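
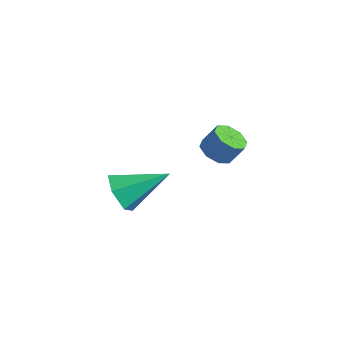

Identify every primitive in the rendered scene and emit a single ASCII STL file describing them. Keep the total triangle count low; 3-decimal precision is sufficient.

solid 
facet normal -0.322 -0.434 -0.841
outer loop
vertex -1.608 2.041 -1.293
vertex -2.223 1.861 -0.965
vertex -1.996 2.429 -1.345
endloop
endfacet
facet normal 0.633 0.562 -0.533
outer loop
vertex -1.608 2.041 -1.293
vertex -1.996 2.429 -1.345
vertex -1.283 2.48 -0.444
endloop
endfacet
facet normal 0.633 0.563 -0.532
outer loop
vertex -1.283 2.48 -0.444
vertex -1.996 2.429 -1.345
vertex -1.671 2.868 -0.495
endloop
endfacet
facet normal 0.323 0.434 0.841
outer loop
vertex -1.283 2.48 -0.444
vertex -1.671 2.868 -0.495
vertex -1.897 2.299 -0.115
endloop
endfacet
facet normal -0.321 -0.435 -0.841
outer loop
vertex -1.996 2.429 -1.345
vertex -2.223 1.861 -0.965
vertex -2.517 2.483 -1.174
endloop
endfacet
facet normal -0.052 0.895 -0.442
outer loop
vertex -1.996 2.429 -1.345
vertex -2.517 2.483 -1.174
vertex -1.671 2.868 -0.495
endloop
endfacet
facet normal -0.052 0.895 -0.442
outer loop
vertex -1.671 2.868 -0.495
vertex -2.517 2.483 -1.174
vertex -2.192 2.922 -0.324
endloop
endfacet
facet normal 0.321 0.434 0.841
outer loop
vertex -1.671 2.868 -0.495
vertex -2.192 2.922 -0.324
vertex -1.897 2.299 -0.115
endloop
endfacet
facet normal -0.322 -0.435 -0.841
outer loop
vertex -2.517 2.483 -1.174
vertex -2.223 1.861 -0.965
vertex -2.866 2.173 -0.88
endloop
endfacet
facet normal -0.704 0.704 -0.094
outer loop
vertex -2.517 2.483 -1.174
vertex -2.866 2.173 -0.88
vertex -2.192 2.922 -0.324
endloop
endfacet
facet normal -0.705 0.703 -0.093
outer loop
vertex -2.192 2.922 -0.324
vertex -2.866 2.173 -0.88
vertex -2.54 2.612 -0.03
endloop
endfacet
facet normal 0.323 0.435 0.841
outer loop
vertex -2.192 2.922 -0.324
vertex -2.54 2.612 -0.03
vertex -1.897 2.299 -0.115
endloop
endfacet
facet normal -0.322 -0.435 -0.841
outer loop
vertex -2.866 2.173 -0.88
vertex -2.223 1.861 -0.965
vertex -2.837 1.68 -0.636
endloop
endfacet
facet normal -0.945 0.099 0.312
outer loop
vertex -2.866 2.173 -0.88
vertex -2.837 1.68 -0.636
vertex -2.54 2.612 -0.03
endloop
endfacet
facet normal -0.945 0.099 0.311
outer loop
vertex -2.54 2.612 -0.03
vertex -2.837 1.68 -0.636
vertex -2.512 2.119 0.213
endloop
endfacet
facet normal 0.322 0.433 0.842
outer loop
vertex -2.54 2.612 -0.03
vertex -2.512 2.119 0.213
vertex -1.897 2.299 -0.115
endloop
endfacet
facet normal -0.323 -0.434 -0.841
outer loop
vertex -2.837 1.68 -0.636
vertex -2.223 1.861 -0.965
vertex -2.449 1.292 -0.585
endloop
endfacet
facet normal -0.632 -0.562 0.533
outer loop
vertex -2.837 1.68 -0.636
vertex -2.449 1.292 -0.585
vertex -2.512 2.119 0.213
endloop
endfacet
facet normal -0.633 -0.562 0.532
outer loop
vertex -2.512 2.119 0.213
vertex -2.449 1.292 -0.585
vertex -2.124 1.731 0.265
endloop
endfacet
facet normal 0.322 0.434 0.841
outer loop
vertex -2.512 2.119 0.213
vertex -2.124 1.731 0.265
vertex -1.897 2.299 -0.115
endloop
endfacet
facet normal -0.321 -0.434 -0.841
outer loop
vertex -2.449 1.292 -0.585
vertex -2.223 1.861 -0.965
vertex -1.928 1.238 -0.756
endloop
endfacet
facet normal 0.052 -0.895 0.442
outer loop
vertex -2.449 1.292 -0.585
vertex -1.928 1.238 -0.756
vertex -2.124 1.731 0.265
endloop
endfacet
facet normal 0.052 -0.895 0.442
outer loop
vertex -2.124 1.731 0.265
vertex -1.928 1.238 -0.756
vertex -1.603 1.677 0.094
endloop
endfacet
facet normal 0.321 0.435 0.841
outer loop
vertex -2.124 1.731 0.265
vertex -1.603 1.677 0.094
vertex -1.897 2.299 -0.115
endloop
endfacet
facet normal -0.323 -0.435 -0.841
outer loop
vertex -1.928 1.238 -0.756
vertex -2.223 1.861 -0.965
vertex -1.58 1.548 -1.05
endloop
endfacet
facet normal 0.705 -0.703 0.093
outer loop
vertex -1.928 1.238 -0.756
vertex -1.58 1.548 -1.05
vertex -1.603 1.677 0.094
endloop
endfacet
facet normal 0.704 -0.704 0.094
outer loop
vertex -1.603 1.677 0.094
vertex -1.58 1.548 -1.05
vertex -1.254 1.987 -0.2
endloop
endfacet
facet normal 0.322 0.435 0.841
outer loop
vertex -1.603 1.677 0.094
vertex -1.254 1.987 -0.2
vertex -1.897 2.299 -0.115
endloop
endfacet
facet normal -0.322 -0.433 -0.842
outer loop
vertex -1.58 1.548 -1.05
vertex -2.223 1.861 -0.965
vertex -1.608 2.041 -1.293
endloop
endfacet
facet normal 0.945 -0.100 -0.311
outer loop
vertex -1.58 1.548 -1.05
vertex -1.608 2.041 -1.293
vertex -1.254 1.987 -0.2
endloop
endfacet
facet normal 0.945 -0.098 -0.311
outer loop
vertex -1.254 1.987 -0.2
vertex -1.608 2.041 -1.293
vertex -1.283 2.48 -0.444
endloop
endfacet
facet normal 0.322 0.435 0.841
outer loop
vertex -1.254 1.987 -0.2
vertex -1.283 2.48 -0.444
vertex -1.897 2.299 -0.115
endloop
endfacet
facet normal -0.416 -0.777 -0.472
outer loop
vertex -1.283 -2.312 -1.78
vertex -1.733 -2.533 -1.02
vertex -2.11 -1.965 -1.623
endloop
endfacet
facet normal 0.196 0.752 -0.629
outer loop
vertex -1.283 -2.312 -1.78
vertex -2.11 -1.965 -1.623
vertex -0.907 -0.987 -0.08
endloop
endfacet
facet normal -0.414 -0.777 -0.473
outer loop
vertex -2.11 -1.965 -1.623
vertex -1.733 -2.533 -1.02
vertex -2.56 -2.187 -0.864
endloop
endfacet
facet normal -0.557 0.826 -0.089
outer loop
vertex -2.11 -1.965 -1.623
vertex -2.56 -2.187 -0.864
vertex -0.907 -0.987 -0.08
endloop
endfacet
facet normal -0.414 -0.777 -0.473
outer loop
vertex -2.56 -2.187 -0.864
vertex -1.733 -2.533 -1.02
vertex -2.183 -2.755 -0.261
endloop
endfacet
facet normal -0.600 0.360 0.714
outer loop
vertex -2.56 -2.187 -0.864
vertex -2.183 -2.755 -0.261
vertex -0.907 -0.987 -0.08
endloop
endfacet
facet normal -0.415 -0.777 -0.473
outer loop
vertex -2.183 -2.755 -0.261
vertex -1.733 -2.533 -1.02
vertex -1.357 -3.101 -0.417
endloop
endfacet
facet normal 0.110 -0.179 0.978
outer loop
vertex -2.183 -2.755 -0.261
vertex -1.357 -3.101 -0.417
vertex -0.907 -0.987 -0.08
endloop
endfacet
facet normal -0.416 -0.777 -0.472
outer loop
vertex -1.357 -3.101 -0.417
vertex -1.733 -2.533 -1.02
vertex -0.907 -2.88 -1.177
endloop
endfacet
facet normal 0.863 -0.253 0.437
outer loop
vertex -1.357 -3.101 -0.417
vertex -0.907 -2.88 -1.177
vertex -0.907 -0.987 -0.08
endloop
endfacet
facet normal -0.416 -0.777 -0.472
outer loop
vertex -0.907 -2.88 -1.177
vertex -1.733 -2.533 -1.02
vertex -1.283 -2.312 -1.78
endloop
endfacet
facet normal 0.906 0.212 -0.366
outer loop
vertex -0.907 -2.88 -1.177
vertex -1.283 -2.312 -1.78
vertex -0.907 -0.987 -0.08
endloop
endfacet

endsolid


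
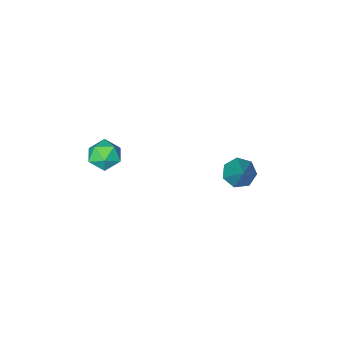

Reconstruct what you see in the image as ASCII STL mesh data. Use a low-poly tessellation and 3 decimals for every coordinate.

solid 
facet normal -0.790 -0.604 0.105
outer loop
vertex 0.861 -1.89 3.902
vertex 1.284 -2.509 3.521
vertex 1.328 -2.422 4.356
endloop
endfacet
facet normal -0.762 -0.128 0.635
outer loop
vertex 0.861 -1.89 3.902
vertex 1.328 -2.422 4.356
vertex 1.337 -1.6 4.532
endloop
endfacet
facet normal -0.778 0.525 0.346
outer loop
vertex 0.861 -1.89 3.902
vertex 1.337 -1.6 4.532
vertex 1.299 -1.178 3.805
endloop
endfacet
facet normal -0.815 0.452 -0.363
outer loop
vertex 0.861 -1.89 3.902
vertex 1.299 -1.178 3.805
vertex 1.266 -1.74 3.18
endloop
endfacet
facet normal -0.822 -0.247 -0.513
outer loop
vertex 0.861 -1.89 3.902
vertex 1.266 -1.74 3.18
vertex 1.284 -2.509 3.521
endloop
endfacet
facet normal -0.137 -0.206 0.969
outer loop
vertex 1.337 -1.6 4.532
vertex 1.328 -2.422 4.356
vertex 2.054 -2.04 4.54
endloop
endfacet
facet normal -0.183 -0.977 0.111
outer loop
vertex 1.328 -2.422 4.356
vertex 1.284 -2.509 3.521
vertex 2.021 -2.602 3.915
endloop
endfacet
facet normal -0.235 -0.399 -0.887
outer loop
vertex 1.284 -2.509 3.521
vertex 1.266 -1.74 3.18
vertex 1.983 -2.18 3.188
endloop
endfacet
facet normal -0.221 0.731 -0.646
outer loop
vertex 1.266 -1.74 3.18
vertex 1.299 -1.178 3.805
vertex 1.992 -1.358 3.364
endloop
endfacet
facet normal -0.161 0.850 0.502
outer loop
vertex 1.299 -1.178 3.805
vertex 1.337 -1.6 4.532
vertex 2.036 -1.271 4.199
endloop
endfacet
facet normal 0.815 -0.452 0.363
outer loop
vertex 2.459 -1.89 3.818
vertex 2.054 -2.04 4.54
vertex 2.021 -2.602 3.915
endloop
endfacet
facet normal 0.778 -0.525 -0.346
outer loop
vertex 2.459 -1.89 3.818
vertex 2.021 -2.602 3.915
vertex 1.983 -2.18 3.188
endloop
endfacet
facet normal 0.762 0.128 -0.635
outer loop
vertex 2.459 -1.89 3.818
vertex 1.983 -2.18 3.188
vertex 1.992 -1.358 3.364
endloop
endfacet
facet normal 0.790 0.604 -0.105
outer loop
vertex 2.459 -1.89 3.818
vertex 1.992 -1.358 3.364
vertex 2.036 -1.271 4.199
endloop
endfacet
facet normal 0.822 0.247 0.513
outer loop
vertex 2.459 -1.89 3.818
vertex 2.036 -1.271 4.199
vertex 2.054 -2.04 4.54
endloop
endfacet
facet normal 0.221 -0.731 0.646
outer loop
vertex 2.021 -2.602 3.915
vertex 2.054 -2.04 4.54
vertex 1.328 -2.422 4.356
endloop
endfacet
facet normal 0.161 -0.850 -0.502
outer loop
vertex 1.983 -2.18 3.188
vertex 2.021 -2.602 3.915
vertex 1.284 -2.509 3.521
endloop
endfacet
facet normal 0.137 0.206 -0.969
outer loop
vertex 1.992 -1.358 3.364
vertex 1.983 -2.18 3.188
vertex 1.266 -1.74 3.18
endloop
endfacet
facet normal 0.183 0.977 -0.111
outer loop
vertex 2.036 -1.271 4.199
vertex 1.992 -1.358 3.364
vertex 1.299 -1.178 3.805
endloop
endfacet
facet normal 0.235 0.399 0.887
outer loop
vertex 2.054 -2.04 4.54
vertex 2.036 -1.271 4.199
vertex 1.337 -1.6 4.532
endloop
endfacet
facet normal -0.322 -0.609 -0.725
outer loop
vertex -3.73 -0.628 1.095
vertex -4.153 -0.037 0.786
vertex -3.407 -0.244 0.629
endloop
endfacet
facet normal 0.880 -0.346 0.325
outer loop
vertex -3.73 -0.628 1.095
vertex -3.407 -0.244 0.629
vertex -3.447 1.297 2.374
endloop
endfacet
facet normal -0.322 -0.609 -0.725
outer loop
vertex -3.407 -0.244 0.629
vertex -4.153 -0.037 0.786
vertex -3.645 0.296 0.281
endloop
endfacet
facet normal 0.937 0.272 -0.219
outer loop
vertex -3.407 -0.244 0.629
vertex -3.645 0.296 0.281
vertex -3.447 1.297 2.374
endloop
endfacet
facet normal -0.323 -0.608 -0.725
outer loop
vertex -3.645 0.296 0.281
vertex -4.153 -0.037 0.786
vertex -4.266 0.586 0.314
endloop
endfacet
facet normal 0.363 0.827 -0.430
outer loop
vertex -3.645 0.296 0.281
vertex -4.266 0.586 0.314
vertex -3.447 1.297 2.374
endloop
endfacet
facet normal -0.322 -0.608 -0.726
outer loop
vertex -4.266 0.586 0.314
vertex -4.153 -0.037 0.786
vertex -4.801 0.406 0.702
endloop
endfacet
facet normal -0.410 0.900 -0.148
outer loop
vertex -4.266 0.586 0.314
vertex -4.801 0.406 0.702
vertex -3.447 1.297 2.374
endloop
endfacet
facet normal -0.322 -0.609 -0.725
outer loop
vertex -4.801 0.406 0.702
vertex -4.153 -0.037 0.786
vertex -4.848 -0.107 1.154
endloop
endfacet
facet normal -0.799 0.437 0.414
outer loop
vertex -4.801 0.406 0.702
vertex -4.848 -0.107 1.154
vertex -3.447 1.297 2.374
endloop
endfacet
facet normal -0.322 -0.610 -0.724
outer loop
vertex -4.848 -0.107 1.154
vertex -4.153 -0.037 0.786
vertex -4.371 -0.567 1.329
endloop
endfacet
facet normal -0.511 -0.213 0.833
outer loop
vertex -4.848 -0.107 1.154
vertex -4.371 -0.567 1.329
vertex -3.447 1.297 2.374
endloop
endfacet
facet normal -0.322 -0.609 -0.724
outer loop
vertex -4.371 -0.567 1.329
vertex -4.153 -0.037 0.786
vertex -3.73 -0.628 1.095
endloop
endfacet
facet normal 0.236 -0.562 0.793
outer loop
vertex -4.371 -0.567 1.329
vertex -3.73 -0.628 1.095
vertex -3.447 1.297 2.374
endloop
endfacet

endsolid


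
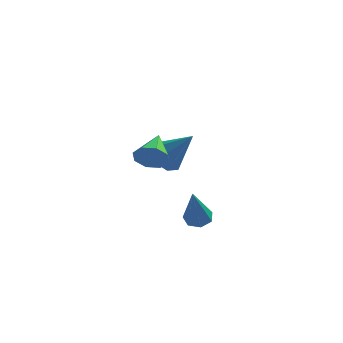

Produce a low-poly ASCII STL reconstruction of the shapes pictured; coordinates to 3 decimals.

solid 
facet normal -0.074 -0.942 -0.329
outer loop
vertex -1.747 -2.142 2.194
vertex -2.063 -2.333 2.812
vertex -2.295 -2.092 2.174
endloop
endfacet
facet normal 0.089 0.687 -0.721
outer loop
vertex -1.747 -2.142 2.194
vertex -2.295 -2.092 2.174
vertex -1.957 -0.967 3.288
endloop
endfacet
facet normal -0.073 -0.941 -0.329
outer loop
vertex -2.295 -2.092 2.174
vertex -2.063 -2.333 2.812
vertex -2.707 -2.184 2.528
endloop
endfacet
facet normal -0.570 0.658 -0.492
outer loop
vertex -2.295 -2.092 2.174
vertex -2.707 -2.184 2.528
vertex -1.957 -0.967 3.288
endloop
endfacet
facet normal -0.073 -0.942 -0.329
outer loop
vertex -2.707 -2.184 2.528
vertex -2.063 -2.333 2.812
vertex -2.742 -2.363 3.048
endloop
endfacet
facet normal -0.874 0.474 0.104
outer loop
vertex -2.707 -2.184 2.528
vertex -2.742 -2.363 3.048
vertex -1.957 -0.967 3.288
endloop
endfacet
facet normal -0.072 -0.942 -0.328
outer loop
vertex -2.742 -2.363 3.048
vertex -2.063 -2.333 2.812
vertex -2.379 -2.524 3.43
endloop
endfacet
facet normal -0.650 0.242 0.720
outer loop
vertex -2.742 -2.363 3.048
vertex -2.379 -2.524 3.43
vertex -1.957 -0.967 3.288
endloop
endfacet
facet normal -0.073 -0.942 -0.328
outer loop
vertex -2.379 -2.524 3.43
vertex -2.063 -2.333 2.812
vertex -1.83 -2.573 3.449
endloop
endfacet
facet normal -0.026 0.098 0.995
outer loop
vertex -2.379 -2.524 3.43
vertex -1.83 -2.573 3.449
vertex -1.957 -0.967 3.288
endloop
endfacet
facet normal -0.071 -0.942 -0.329
outer loop
vertex -1.83 -2.573 3.449
vertex -2.063 -2.333 2.812
vertex -1.418 -2.481 3.096
endloop
endfacet
facet normal 0.629 0.127 0.767
outer loop
vertex -1.83 -2.573 3.449
vertex -1.418 -2.481 3.096
vertex -1.957 -0.967 3.288
endloop
endfacet
facet normal -0.072 -0.942 -0.327
outer loop
vertex -1.418 -2.481 3.096
vertex -2.063 -2.333 2.812
vertex -1.383 -2.303 2.576
endloop
endfacet
facet normal 0.935 0.311 0.170
outer loop
vertex -1.418 -2.481 3.096
vertex -1.383 -2.303 2.576
vertex -1.957 -0.967 3.288
endloop
endfacet
facet normal -0.072 -0.942 -0.328
outer loop
vertex -1.383 -2.303 2.576
vertex -2.063 -2.333 2.812
vertex -1.747 -2.142 2.194
endloop
endfacet
facet normal 0.710 0.544 -0.448
outer loop
vertex -1.383 -2.303 2.576
vertex -1.747 -2.142 2.194
vertex -1.957 -0.967 3.288
endloop
endfacet
facet normal -0.663 0.066 -0.746
outer loop
vertex -1.805 3.612 -0.572
vertex -2.33 3.041 -0.156
vertex -2.314 3.919 -0.092
endloop
endfacet
facet normal 0.576 0.812 0.091
outer loop
vertex -1.805 3.612 -0.572
vertex -2.314 3.919 -0.092
vertex -1.11 2.919 1.216
endloop
endfacet
facet normal -0.662 0.066 -0.746
outer loop
vertex -2.314 3.919 -0.092
vertex -2.33 3.041 -0.156
vertex -2.835 3.565 0.339
endloop
endfacet
facet normal -0.021 0.785 0.619
outer loop
vertex -2.314 3.919 -0.092
vertex -2.835 3.565 0.339
vertex -1.11 2.919 1.216
endloop
endfacet
facet normal -0.663 0.066 -0.746
outer loop
vertex -2.835 3.565 0.339
vertex -2.33 3.041 -0.156
vertex -2.976 2.817 0.398
endloop
endfacet
facet normal -0.404 0.147 0.903
outer loop
vertex -2.835 3.565 0.339
vertex -2.976 2.817 0.398
vertex -1.11 2.919 1.216
endloop
endfacet
facet normal -0.663 0.066 -0.746
outer loop
vertex -2.976 2.817 0.398
vertex -2.33 3.041 -0.156
vertex -2.63 2.238 0.039
endloop
endfacet
facet normal -0.285 -0.622 0.729
outer loop
vertex -2.976 2.817 0.398
vertex -2.63 2.238 0.039
vertex -1.11 2.919 1.216
endloop
endfacet
facet normal -0.663 0.067 -0.745
outer loop
vertex -2.63 2.238 0.039
vertex -2.33 3.041 -0.156
vertex -2.059 2.264 -0.467
endloop
endfacet
facet normal 0.245 -0.942 0.228
outer loop
vertex -2.63 2.238 0.039
vertex -2.059 2.264 -0.467
vertex -1.11 2.919 1.216
endloop
endfacet
facet normal -0.662 0.068 -0.746
outer loop
vertex -2.059 2.264 -0.467
vertex -2.33 3.041 -0.156
vertex -1.691 2.876 -0.738
endloop
endfacet
facet normal 0.789 -0.573 -0.222
outer loop
vertex -2.059 2.264 -0.467
vertex -1.691 2.876 -0.738
vertex -1.11 2.919 1.216
endloop
endfacet
facet normal -0.663 0.066 -0.746
outer loop
vertex -1.691 2.876 -0.738
vertex -2.33 3.041 -0.156
vertex -1.805 3.612 -0.572
endloop
endfacet
facet normal 0.936 0.209 -0.283
outer loop
vertex -1.691 2.876 -0.738
vertex -1.805 3.612 -0.572
vertex -1.11 2.919 1.216
endloop
endfacet
facet normal 0.054 0.454 -0.889
outer loop
vertex -0.04 0.038 -1.922
vertex -0.593 0.257 -1.844
vertex -0.069 0.502 -1.687
endloop
endfacet
facet normal 0.952 -0.089 0.293
outer loop
vertex -0.04 0.038 -1.922
vertex -0.069 0.502 -1.687
vertex -0.707 -0.697 0.024
endloop
endfacet
facet normal 0.054 0.455 -0.889
outer loop
vertex -0.069 0.502 -1.687
vertex -0.593 0.257 -1.844
vertex -0.492 0.781 -1.57
endloop
endfacet
facet normal 0.548 0.575 0.607
outer loop
vertex -0.069 0.502 -1.687
vertex -0.492 0.781 -1.57
vertex -0.707 -0.697 0.024
endloop
endfacet
facet normal 0.054 0.455 -0.889
outer loop
vertex -0.492 0.781 -1.57
vertex -0.593 0.257 -1.844
vertex -0.992 0.666 -1.659
endloop
endfacet
facet normal -0.279 0.723 0.632
outer loop
vertex -0.492 0.781 -1.57
vertex -0.992 0.666 -1.659
vertex -0.707 -0.697 0.024
endloop
endfacet
facet normal 0.053 0.454 -0.889
outer loop
vertex -0.992 0.666 -1.659
vertex -0.593 0.257 -1.844
vertex -1.192 0.243 -1.887
endloop
endfacet
facet normal -0.906 0.241 0.348
outer loop
vertex -0.992 0.666 -1.659
vertex -1.192 0.243 -1.887
vertex -0.707 -0.697 0.024
endloop
endfacet
facet normal 0.053 0.454 -0.889
outer loop
vertex -1.192 0.243 -1.887
vertex -0.593 0.257 -1.844
vertex -0.941 -0.17 -2.083
endloop
endfacet
facet normal -0.861 -0.508 -0.032
outer loop
vertex -1.192 0.243 -1.887
vertex -0.941 -0.17 -2.083
vertex -0.707 -0.697 0.024
endloop
endfacet
facet normal 0.055 0.453 -0.890
outer loop
vertex -0.941 -0.17 -2.083
vertex -0.593 0.257 -1.844
vertex -0.429 -0.261 -2.098
endloop
endfacet
facet normal -0.177 -0.959 -0.220
outer loop
vertex -0.941 -0.17 -2.083
vertex -0.429 -0.261 -2.098
vertex -0.707 -0.697 0.024
endloop
endfacet
facet normal 0.054 0.453 -0.890
outer loop
vertex -0.429 -0.261 -2.098
vertex -0.593 0.257 -1.844
vertex -0.04 0.038 -1.922
endloop
endfacet
facet normal 0.629 -0.774 -0.077
outer loop
vertex -0.429 -0.261 -2.098
vertex -0.04 0.038 -1.922
vertex -0.707 -0.697 0.024
endloop
endfacet

endsolid


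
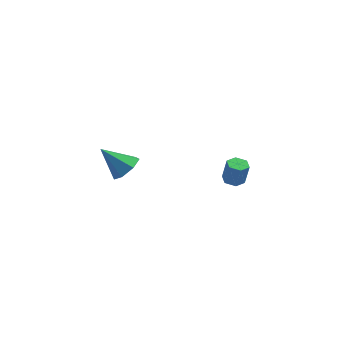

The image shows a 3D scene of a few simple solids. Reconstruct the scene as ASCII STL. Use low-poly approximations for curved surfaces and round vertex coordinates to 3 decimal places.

solid 
facet normal -0.200 0.030 -0.979
outer loop
vertex 3.947 -3.258 -1.398
vertex 3.621 -2.822 -1.318
vertex 4.155 -2.749 -1.425
endloop
endfacet
facet normal 0.904 -0.380 -0.198
outer loop
vertex 3.947 -3.258 -1.398
vertex 4.155 -2.749 -1.425
vertex 4.185 -3.293 -0.243
endloop
endfacet
facet normal 0.903 -0.380 -0.198
outer loop
vertex 4.185 -3.293 -0.243
vertex 4.155 -2.749 -1.425
vertex 4.393 -2.785 -0.27
endloop
endfacet
facet normal 0.202 -0.031 0.979
outer loop
vertex 4.185 -3.293 -0.243
vertex 4.393 -2.785 -0.27
vertex 3.859 -2.858 -0.162
endloop
endfacet
facet normal -0.200 0.030 -0.979
outer loop
vertex 4.155 -2.749 -1.425
vertex 3.621 -2.822 -1.318
vertex 3.829 -2.314 -1.345
endloop
endfacet
facet normal 0.779 0.610 -0.142
outer loop
vertex 4.155 -2.749 -1.425
vertex 3.829 -2.314 -1.345
vertex 4.393 -2.785 -0.27
endloop
endfacet
facet normal 0.780 0.609 -0.142
outer loop
vertex 4.393 -2.785 -0.27
vertex 3.829 -2.314 -1.345
vertex 4.067 -2.349 -0.19
endloop
endfacet
facet normal 0.202 -0.029 0.979
outer loop
vertex 4.393 -2.785 -0.27
vertex 4.067 -2.349 -0.19
vertex 3.859 -2.858 -0.162
endloop
endfacet
facet normal -0.202 0.031 -0.979
outer loop
vertex 3.829 -2.314 -1.345
vertex 3.621 -2.822 -1.318
vertex 3.295 -2.387 -1.237
endloop
endfacet
facet normal -0.124 0.991 0.056
outer loop
vertex 3.829 -2.314 -1.345
vertex 3.295 -2.387 -1.237
vertex 4.067 -2.349 -0.19
endloop
endfacet
facet normal -0.124 0.991 0.056
outer loop
vertex 4.067 -2.349 -0.19
vertex 3.295 -2.387 -1.237
vertex 3.533 -2.422 -0.082
endloop
endfacet
facet normal 0.202 -0.029 0.979
outer loop
vertex 4.067 -2.349 -0.19
vertex 3.533 -2.422 -0.082
vertex 3.859 -2.858 -0.162
endloop
endfacet
facet normal -0.202 0.031 -0.979
outer loop
vertex 3.295 -2.387 -1.237
vertex 3.621 -2.822 -1.318
vertex 3.087 -2.895 -1.21
endloop
endfacet
facet normal -0.903 0.380 0.198
outer loop
vertex 3.295 -2.387 -1.237
vertex 3.087 -2.895 -1.21
vertex 3.533 -2.422 -0.082
endloop
endfacet
facet normal -0.904 0.380 0.198
outer loop
vertex 3.533 -2.422 -0.082
vertex 3.087 -2.895 -1.21
vertex 3.325 -2.931 -0.055
endloop
endfacet
facet normal 0.200 -0.030 0.979
outer loop
vertex 3.533 -2.422 -0.082
vertex 3.325 -2.931 -0.055
vertex 3.859 -2.858 -0.162
endloop
endfacet
facet normal -0.202 0.029 -0.979
outer loop
vertex 3.087 -2.895 -1.21
vertex 3.621 -2.822 -1.318
vertex 3.413 -3.331 -1.29
endloop
endfacet
facet normal -0.780 -0.609 0.142
outer loop
vertex 3.087 -2.895 -1.21
vertex 3.413 -3.331 -1.29
vertex 3.325 -2.931 -0.055
endloop
endfacet
facet normal -0.779 -0.610 0.142
outer loop
vertex 3.325 -2.931 -0.055
vertex 3.413 -3.331 -1.29
vertex 3.651 -3.366 -0.135
endloop
endfacet
facet normal 0.200 -0.030 0.979
outer loop
vertex 3.325 -2.931 -0.055
vertex 3.651 -3.366 -0.135
vertex 3.859 -2.858 -0.162
endloop
endfacet
facet normal -0.202 0.029 -0.979
outer loop
vertex 3.413 -3.331 -1.29
vertex 3.621 -2.822 -1.318
vertex 3.947 -3.258 -1.398
endloop
endfacet
facet normal 0.124 -0.991 -0.056
outer loop
vertex 3.413 -3.331 -1.29
vertex 3.947 -3.258 -1.398
vertex 3.651 -3.366 -0.135
endloop
endfacet
facet normal 0.124 -0.991 -0.056
outer loop
vertex 3.651 -3.366 -0.135
vertex 3.947 -3.258 -1.398
vertex 4.185 -3.293 -0.243
endloop
endfacet
facet normal 0.202 -0.031 0.979
outer loop
vertex 3.651 -3.366 -0.135
vertex 4.185 -3.293 -0.243
vertex 3.859 -2.858 -0.162
endloop
endfacet
facet normal 0.694 0.194 -0.694
outer loop
vertex -1.691 -1.857 -2.066
vertex -2.231 -2.161 -2.691
vertex -2.154 -1.34 -2.384
endloop
endfacet
facet normal 0.065 0.564 0.823
outer loop
vertex -1.691 -1.857 -2.066
vertex -2.154 -1.34 -2.384
vertex -3.429 -2.499 -1.489
endloop
endfacet
facet normal 0.692 0.195 -0.695
outer loop
vertex -2.154 -1.34 -2.384
vertex -2.231 -2.161 -2.691
vertex -2.676 -1.442 -2.932
endloop
endfacet
facet normal -0.500 0.802 0.327
outer loop
vertex -2.154 -1.34 -2.384
vertex -2.676 -1.442 -2.932
vertex -3.429 -2.499 -1.489
endloop
endfacet
facet normal 0.693 0.196 -0.694
outer loop
vertex -2.676 -1.442 -2.932
vertex -2.231 -2.161 -2.691
vertex -2.862 -2.085 -3.299
endloop
endfacet
facet normal -0.906 0.375 -0.198
outer loop
vertex -2.676 -1.442 -2.932
vertex -2.862 -2.085 -3.299
vertex -3.429 -2.499 -1.489
endloop
endfacet
facet normal 0.693 0.194 -0.695
outer loop
vertex -2.862 -2.085 -3.299
vertex -2.231 -2.161 -2.691
vertex -2.573 -2.786 -3.207
endloop
endfacet
facet normal -0.847 -0.396 -0.356
outer loop
vertex -2.862 -2.085 -3.299
vertex -2.573 -2.786 -3.207
vertex -3.429 -2.499 -1.489
endloop
endfacet
facet normal 0.692 0.195 -0.695
outer loop
vertex -2.573 -2.786 -3.207
vertex -2.231 -2.161 -2.691
vertex -2.026 -3.017 -2.727
endloop
endfacet
facet normal -0.368 -0.929 -0.028
outer loop
vertex -2.573 -2.786 -3.207
vertex -2.026 -3.017 -2.727
vertex -3.429 -2.499 -1.489
endloop
endfacet
facet normal 0.693 0.195 -0.694
outer loop
vertex -2.026 -3.017 -2.727
vertex -2.231 -2.161 -2.691
vertex -1.634 -2.603 -2.219
endloop
endfacet
facet normal 0.172 -0.824 0.539
outer loop
vertex -2.026 -3.017 -2.727
vertex -1.634 -2.603 -2.219
vertex -3.429 -2.499 -1.489
endloop
endfacet
facet normal 0.693 0.195 -0.694
outer loop
vertex -1.634 -2.603 -2.219
vertex -2.231 -2.161 -2.691
vertex -1.691 -1.857 -2.066
endloop
endfacet
facet normal 0.364 -0.160 0.918
outer loop
vertex -1.634 -2.603 -2.219
vertex -1.691 -1.857 -2.066
vertex -3.429 -2.499 -1.489
endloop
endfacet

endsolid


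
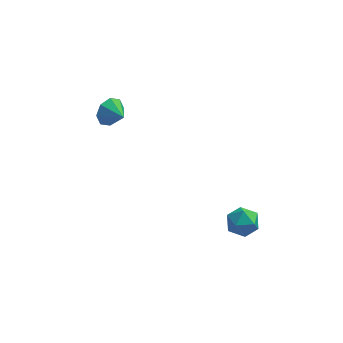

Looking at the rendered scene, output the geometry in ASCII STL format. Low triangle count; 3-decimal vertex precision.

solid 
facet normal -0.686 0.672 -0.279
outer loop
vertex -3.721 4.019 -1.245
vertex -4.255 3.826 -0.398
vertex -3.513 4.479 -0.65
endloop
endfacet
facet normal 0.953 -0.041 -0.301
outer loop
vertex -3.721 4.019 -1.245
vertex -3.513 4.479 -0.65
vertex -3.385 2.974 -0.042
endloop
endfacet
facet normal -0.686 0.671 -0.281
outer loop
vertex -3.513 4.479 -0.65
vertex -4.255 3.826 -0.398
vertex -3.741 4.557 0.093
endloop
endfacet
facet normal 0.944 0.189 0.270
outer loop
vertex -3.513 4.479 -0.65
vertex -3.741 4.557 0.093
vertex -3.385 2.974 -0.042
endloop
endfacet
facet normal -0.686 0.671 -0.280
outer loop
vertex -3.741 4.557 0.093
vertex -4.255 3.826 -0.398
vertex -4.269 4.207 0.548
endloop
endfacet
facet normal 0.623 0.074 0.779
outer loop
vertex -3.741 4.557 0.093
vertex -4.269 4.207 0.548
vertex -3.385 2.974 -0.042
endloop
endfacet
facet normal -0.685 0.672 -0.281
outer loop
vertex -4.269 4.207 0.548
vertex -4.255 3.826 -0.398
vertex -4.79 3.634 0.449
endloop
endfacet
facet normal 0.175 -0.320 0.931
outer loop
vertex -4.269 4.207 0.548
vertex -4.79 3.634 0.449
vertex -3.385 2.974 -0.042
endloop
endfacet
facet normal -0.685 0.672 -0.280
outer loop
vertex -4.79 3.634 0.449
vertex -4.255 3.826 -0.398
vertex -4.998 3.174 -0.146
endloop
endfacet
facet normal -0.135 -0.760 0.635
outer loop
vertex -4.79 3.634 0.449
vertex -4.998 3.174 -0.146
vertex -3.385 2.974 -0.042
endloop
endfacet
facet normal -0.685 0.672 -0.281
outer loop
vertex -4.998 3.174 -0.146
vertex -4.255 3.826 -0.398
vertex -4.77 3.096 -0.889
endloop
endfacet
facet normal -0.127 -0.990 0.065
outer loop
vertex -4.998 3.174 -0.146
vertex -4.77 3.096 -0.889
vertex -3.385 2.974 -0.042
endloop
endfacet
facet normal -0.686 0.672 -0.280
outer loop
vertex -4.77 3.096 -0.889
vertex -4.255 3.826 -0.398
vertex -4.242 3.445 -1.344
endloop
endfacet
facet normal 0.195 -0.874 -0.445
outer loop
vertex -4.77 3.096 -0.889
vertex -4.242 3.445 -1.344
vertex -3.385 2.974 -0.042
endloop
endfacet
facet normal -0.686 0.671 -0.280
outer loop
vertex -4.242 3.445 -1.344
vertex -4.255 3.826 -0.398
vertex -3.721 4.019 -1.245
endloop
endfacet
facet normal 0.643 -0.480 -0.597
outer loop
vertex -4.242 3.445 -1.344
vertex -3.721 4.019 -1.245
vertex -3.385 2.974 -0.042
endloop
endfacet
facet normal 0.277 0.600 0.750
outer loop
vertex 3.495 -2.222 -2.79
vertex 3.671 -3.063 -2.182
vertex 4.445 -2.674 -2.779
endloop
endfacet
facet normal 0.426 0.897 0.118
outer loop
vertex 3.495 -2.222 -2.79
vertex 4.445 -2.674 -2.779
vertex 4.025 -2.355 -3.688
endloop
endfacet
facet normal -0.183 0.951 -0.249
outer loop
vertex 3.495 -2.222 -2.79
vertex 4.025 -2.355 -3.688
vertex 2.992 -2.545 -3.654
endloop
endfacet
facet normal -0.710 0.687 0.156
outer loop
vertex 3.495 -2.222 -2.79
vertex 2.992 -2.545 -3.654
vertex 2.773 -2.983 -2.723
endloop
endfacet
facet normal -0.424 0.471 0.774
outer loop
vertex 3.495 -2.222 -2.79
vertex 2.773 -2.983 -2.723
vertex 3.671 -3.063 -2.182
endloop
endfacet
facet normal 0.859 0.454 -0.237
outer loop
vertex 4.025 -2.355 -3.688
vertex 4.445 -2.674 -2.779
vertex 4.527 -3.277 -3.637
endloop
endfacet
facet normal 0.619 -0.026 0.785
outer loop
vertex 4.445 -2.674 -2.779
vertex 3.671 -3.063 -2.182
vertex 4.308 -3.715 -2.706
endloop
endfacet
facet normal -0.517 -0.236 0.823
outer loop
vertex 3.671 -3.063 -2.182
vertex 2.773 -2.983 -2.723
vertex 3.275 -3.905 -2.672
endloop
endfacet
facet normal -0.978 0.116 -0.175
outer loop
vertex 2.773 -2.983 -2.723
vertex 2.992 -2.545 -3.654
vertex 2.855 -3.586 -3.581
endloop
endfacet
facet normal -0.127 0.543 -0.830
outer loop
vertex 2.992 -2.545 -3.654
vertex 4.025 -2.355 -3.688
vertex 3.629 -3.197 -4.178
endloop
endfacet
facet normal 0.710 -0.687 -0.156
outer loop
vertex 3.805 -4.038 -3.57
vertex 4.527 -3.277 -3.637
vertex 4.308 -3.715 -2.706
endloop
endfacet
facet normal 0.183 -0.951 0.249
outer loop
vertex 3.805 -4.038 -3.57
vertex 4.308 -3.715 -2.706
vertex 3.275 -3.905 -2.672
endloop
endfacet
facet normal -0.426 -0.897 -0.118
outer loop
vertex 3.805 -4.038 -3.57
vertex 3.275 -3.905 -2.672
vertex 2.855 -3.586 -3.581
endloop
endfacet
facet normal -0.277 -0.600 -0.750
outer loop
vertex 3.805 -4.038 -3.57
vertex 2.855 -3.586 -3.581
vertex 3.629 -3.197 -4.178
endloop
endfacet
facet normal 0.424 -0.471 -0.774
outer loop
vertex 3.805 -4.038 -3.57
vertex 3.629 -3.197 -4.178
vertex 4.527 -3.277 -3.637
endloop
endfacet
facet normal 0.978 -0.116 0.175
outer loop
vertex 4.308 -3.715 -2.706
vertex 4.527 -3.277 -3.637
vertex 4.445 -2.674 -2.779
endloop
endfacet
facet normal 0.127 -0.543 0.830
outer loop
vertex 3.275 -3.905 -2.672
vertex 4.308 -3.715 -2.706
vertex 3.671 -3.063 -2.182
endloop
endfacet
facet normal -0.859 -0.454 0.237
outer loop
vertex 2.855 -3.586 -3.581
vertex 3.275 -3.905 -2.672
vertex 2.773 -2.983 -2.723
endloop
endfacet
facet normal -0.619 0.026 -0.785
outer loop
vertex 3.629 -3.197 -4.178
vertex 2.855 -3.586 -3.581
vertex 2.992 -2.545 -3.654
endloop
endfacet
facet normal 0.517 0.236 -0.823
outer loop
vertex 4.527 -3.277 -3.637
vertex 3.629 -3.197 -4.178
vertex 4.025 -2.355 -3.688
endloop
endfacet

endsolid


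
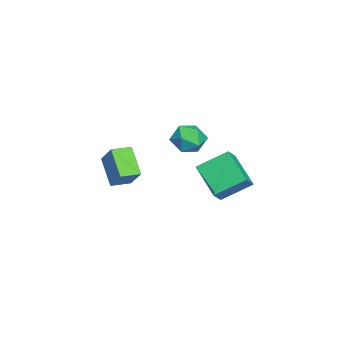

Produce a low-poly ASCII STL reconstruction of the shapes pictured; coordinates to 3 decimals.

solid 
facet normal -0.703 0.234 -0.671
outer loop
vertex -0.78 3.741 -0.118
vertex 0.641 4.871 -1.212
vertex -0.337 2.221 -1.113
endloop
endfacet
facet normal -0.671 -0.533 0.516
outer loop
vertex 0.359 1.989 -0.448
vertex -0.78 3.741 -0.118
vertex -0.337 2.221 -1.113
endloop
endfacet
facet normal -0.703 0.234 -0.671
outer loop
vertex -0.337 2.221 -1.113
vertex 0.641 4.871 -1.212
vertex 1.084 3.351 -2.207
endloop
endfacet
facet normal 0.237 -0.813 -0.532
outer loop
vertex 1.084 3.351 -2.207
vertex 0.359 1.989 -0.448
vertex -0.337 2.221 -1.113
endloop
endfacet
facet normal -0.237 0.813 0.532
outer loop
vertex -0.78 3.741 -0.118
vertex 1.337 4.639 -0.547
vertex 0.641 4.871 -1.212
endloop
endfacet
facet normal -0.671 -0.533 0.516
outer loop
vertex -0.084 3.509 0.547
vertex -0.78 3.741 -0.118
vertex 0.359 1.989 -0.448
endloop
endfacet
facet normal -0.237 0.813 0.532
outer loop
vertex -0.084 3.509 0.547
vertex 1.337 4.639 -0.547
vertex -0.78 3.741 -0.118
endloop
endfacet
facet normal 0.671 0.533 -0.516
outer loop
vertex 0.641 4.871 -1.212
vertex 1.337 4.639 -0.547
vertex 1.084 3.351 -2.207
endloop
endfacet
facet normal 0.237 -0.813 -0.532
outer loop
vertex 1.78 3.119 -1.542
vertex 0.359 1.989 -0.448
vertex 1.084 3.351 -2.207
endloop
endfacet
facet normal 0.671 0.533 -0.516
outer loop
vertex 1.084 3.351 -2.207
vertex 1.337 4.639 -0.547
vertex 1.78 3.119 -1.542
endloop
endfacet
facet normal 0.703 -0.234 0.671
outer loop
vertex 1.78 3.119 -1.542
vertex -0.084 3.509 0.547
vertex 0.359 1.989 -0.448
endloop
endfacet
facet normal 0.703 -0.234 0.671
outer loop
vertex 1.337 4.639 -0.547
vertex -0.084 3.509 0.547
vertex 1.78 3.119 -1.542
endloop
endfacet
facet normal -0.615 -0.391 0.685
outer loop
vertex -1.775 -2.704 -0.806
vertex -2.429 -1.797 -0.875
vertex -2.656 -3.43 -2.012
endloop
endfacet
facet normal 0.583 -0.810 0.062
outer loop
vertex -1.511 -2.703 -3.285
vertex -1.775 -2.704 -0.806
vertex -2.656 -3.43 -2.012
endloop
endfacet
facet normal -0.615 -0.391 0.684
outer loop
vertex -2.656 -3.43 -2.012
vertex -2.429 -1.797 -0.875
vertex -3.309 -2.523 -2.081
endloop
endfacet
facet normal -0.530 -0.437 -0.727
outer loop
vertex -3.309 -2.523 -2.081
vertex -1.511 -2.703 -3.285
vertex -2.656 -3.43 -2.012
endloop
endfacet
facet normal 0.530 0.437 0.726
outer loop
vertex -1.775 -2.704 -0.806
vertex -1.284 -1.07 -2.148
vertex -2.429 -1.797 -0.875
endloop
endfacet
facet normal 0.583 -0.810 0.062
outer loop
vertex -0.631 -1.977 -2.079
vertex -1.775 -2.704 -0.806
vertex -1.511 -2.703 -3.285
endloop
endfacet
facet normal 0.530 0.437 0.726
outer loop
vertex -0.631 -1.977 -2.079
vertex -1.284 -1.07 -2.148
vertex -1.775 -2.704 -0.806
endloop
endfacet
facet normal -0.583 0.810 -0.062
outer loop
vertex -2.429 -1.797 -0.875
vertex -1.284 -1.07 -2.148
vertex -3.309 -2.523 -2.081
endloop
endfacet
facet normal -0.530 -0.438 -0.726
outer loop
vertex -2.165 -1.796 -3.354
vertex -1.511 -2.703 -3.285
vertex -3.309 -2.523 -2.081
endloop
endfacet
facet normal -0.583 0.810 -0.062
outer loop
vertex -3.309 -2.523 -2.081
vertex -1.284 -1.07 -2.148
vertex -2.165 -1.796 -3.354
endloop
endfacet
facet normal 0.615 0.391 -0.684
outer loop
vertex -2.165 -1.796 -3.354
vertex -0.631 -1.977 -2.079
vertex -1.511 -2.703 -3.285
endloop
endfacet
facet normal 0.615 0.391 -0.685
outer loop
vertex -1.284 -1.07 -2.148
vertex -0.631 -1.977 -2.079
vertex -2.165 -1.796 -3.354
endloop
endfacet
facet normal -0.359 0.713 0.603
outer loop
vertex -3.605 1.887 -0.446
vertex -4.077 1.169 0.122
vertex -3.115 1.458 0.353
endloop
endfacet
facet normal 0.268 0.908 0.323
outer loop
vertex -3.605 1.887 -0.446
vertex -3.115 1.458 0.353
vertex -2.613 1.624 -0.531
endloop
endfacet
facet normal 0.205 0.899 -0.387
outer loop
vertex -3.605 1.887 -0.446
vertex -2.613 1.624 -0.531
vertex -3.264 1.438 -1.308
endloop
endfacet
facet normal -0.461 0.699 -0.547
outer loop
vertex -3.605 1.887 -0.446
vertex -3.264 1.438 -1.308
vertex -4.169 1.157 -0.904
endloop
endfacet
facet normal -0.809 0.584 0.066
outer loop
vertex -3.605 1.887 -0.446
vertex -4.169 1.157 -0.904
vertex -4.077 1.169 0.122
endloop
endfacet
facet normal 0.754 0.418 0.507
outer loop
vertex -2.613 1.624 -0.531
vertex -3.115 1.458 0.353
vertex -2.471 0.743 -0.016
endloop
endfacet
facet normal -0.261 0.102 0.960
outer loop
vertex -3.115 1.458 0.353
vertex -4.077 1.169 0.122
vertex -3.376 0.462 0.388
endloop
endfacet
facet normal -0.990 -0.107 0.090
outer loop
vertex -4.077 1.169 0.122
vertex -4.169 1.157 -0.904
vertex -4.027 0.276 -0.389
endloop
endfacet
facet normal -0.427 0.080 -0.901
outer loop
vertex -4.169 1.157 -0.904
vertex -3.264 1.438 -1.308
vertex -3.525 0.442 -1.273
endloop
endfacet
facet normal 0.651 0.404 -0.642
outer loop
vertex -3.264 1.438 -1.308
vertex -2.613 1.624 -0.531
vertex -2.563 0.731 -1.042
endloop
endfacet
facet normal 0.461 -0.699 0.547
outer loop
vertex -3.035 0.013 -0.474
vertex -2.471 0.743 -0.016
vertex -3.376 0.462 0.388
endloop
endfacet
facet normal -0.205 -0.899 0.387
outer loop
vertex -3.035 0.013 -0.474
vertex -3.376 0.462 0.388
vertex -4.027 0.276 -0.389
endloop
endfacet
facet normal -0.268 -0.908 -0.323
outer loop
vertex -3.035 0.013 -0.474
vertex -4.027 0.276 -0.389
vertex -3.525 0.442 -1.273
endloop
endfacet
facet normal 0.359 -0.713 -0.603
outer loop
vertex -3.035 0.013 -0.474
vertex -3.525 0.442 -1.273
vertex -2.563 0.731 -1.042
endloop
endfacet
facet normal 0.809 -0.584 -0.066
outer loop
vertex -3.035 0.013 -0.474
vertex -2.563 0.731 -1.042
vertex -2.471 0.743 -0.016
endloop
endfacet
facet normal 0.427 -0.080 0.901
outer loop
vertex -3.376 0.462 0.388
vertex -2.471 0.743 -0.016
vertex -3.115 1.458 0.353
endloop
endfacet
facet normal -0.651 -0.404 0.642
outer loop
vertex -4.027 0.276 -0.389
vertex -3.376 0.462 0.388
vertex -4.077 1.169 0.122
endloop
endfacet
facet normal -0.754 -0.418 -0.507
outer loop
vertex -3.525 0.442 -1.273
vertex -4.027 0.276 -0.389
vertex -4.169 1.157 -0.904
endloop
endfacet
facet normal 0.261 -0.102 -0.960
outer loop
vertex -2.563 0.731 -1.042
vertex -3.525 0.442 -1.273
vertex -3.264 1.438 -1.308
endloop
endfacet
facet normal 0.990 0.107 -0.090
outer loop
vertex -2.471 0.743 -0.016
vertex -2.563 0.731 -1.042
vertex -2.613 1.624 -0.531
endloop
endfacet

endsolid


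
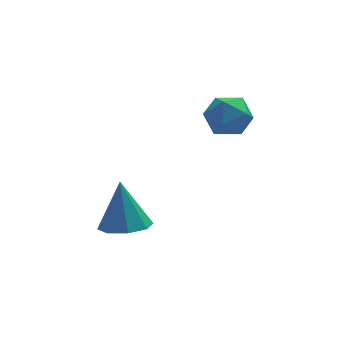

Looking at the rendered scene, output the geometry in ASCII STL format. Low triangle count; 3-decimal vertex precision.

solid 
facet normal 0.012 -0.363 -0.932
outer loop
vertex -1.662 1.565 -3.838
vertex -2.457 0.952 -3.609
vertex -2.358 1.907 -3.98
endloop
endfacet
facet normal 0.422 0.901 0.101
outer loop
vertex -1.662 1.565 -3.838
vertex -2.358 1.907 -3.98
vertex -2.483 1.708 -1.671
endloop
endfacet
facet normal 0.013 -0.363 -0.932
outer loop
vertex -2.358 1.907 -3.98
vertex -2.457 0.952 -3.609
vertex -3.112 1.69 -3.906
endloop
endfacet
facet normal -0.270 0.961 0.068
outer loop
vertex -2.358 1.907 -3.98
vertex -3.112 1.69 -3.906
vertex -2.483 1.708 -1.671
endloop
endfacet
facet normal 0.012 -0.364 -0.931
outer loop
vertex -3.112 1.69 -3.906
vertex -2.457 0.952 -3.609
vertex -3.482 1.04 -3.657
endloop
endfacet
facet normal -0.808 0.545 0.223
outer loop
vertex -3.112 1.69 -3.906
vertex -3.482 1.04 -3.657
vertex -2.483 1.708 -1.671
endloop
endfacet
facet normal 0.012 -0.363 -0.932
outer loop
vertex -3.482 1.04 -3.657
vertex -2.457 0.952 -3.609
vertex -3.252 0.338 -3.38
endloop
endfacet
facet normal -0.875 -0.100 0.474
outer loop
vertex -3.482 1.04 -3.657
vertex -3.252 0.338 -3.38
vertex -2.483 1.708 -1.671
endloop
endfacet
facet normal 0.013 -0.364 -0.931
outer loop
vertex -3.252 0.338 -3.38
vertex -2.457 0.952 -3.609
vertex -2.557 -0.004 -3.237
endloop
endfacet
facet normal -0.433 -0.598 0.674
outer loop
vertex -3.252 0.338 -3.38
vertex -2.557 -0.004 -3.237
vertex -2.483 1.708 -1.671
endloop
endfacet
facet normal 0.013 -0.364 -0.931
outer loop
vertex -2.557 -0.004 -3.237
vertex -2.457 0.952 -3.609
vertex -1.803 0.214 -3.312
endloop
endfacet
facet normal 0.260 -0.658 0.707
outer loop
vertex -2.557 -0.004 -3.237
vertex -1.803 0.214 -3.312
vertex -2.483 1.708 -1.671
endloop
endfacet
facet normal 0.012 -0.364 -0.931
outer loop
vertex -1.803 0.214 -3.312
vertex -2.457 0.952 -3.609
vertex -1.432 0.864 -3.561
endloop
endfacet
facet normal 0.797 -0.244 0.552
outer loop
vertex -1.803 0.214 -3.312
vertex -1.432 0.864 -3.561
vertex -2.483 1.708 -1.671
endloop
endfacet
facet normal 0.012 -0.364 -0.931
outer loop
vertex -1.432 0.864 -3.561
vertex -2.457 0.952 -3.609
vertex -1.662 1.565 -3.838
endloop
endfacet
facet normal 0.864 0.403 0.301
outer loop
vertex -1.432 0.864 -3.561
vertex -1.662 1.565 -3.838
vertex -2.483 1.708 -1.671
endloop
endfacet
facet normal -0.634 0.272 0.724
outer loop
vertex 0.657 1.894 1.416
vertex 1.37 1.691 2.117
vertex 1.306 2.624 1.71
endloop
endfacet
facet normal -0.766 0.632 0.122
outer loop
vertex 0.657 1.894 1.416
vertex 1.306 2.624 1.71
vertex 1.066 2.523 0.724
endloop
endfacet
facet normal -0.906 0.157 -0.393
outer loop
vertex 0.657 1.894 1.416
vertex 1.066 2.523 0.724
vertex 0.981 1.527 0.521
endloop
endfacet
facet normal -0.861 -0.496 -0.108
outer loop
vertex 0.657 1.894 1.416
vertex 0.981 1.527 0.521
vertex 1.169 1.013 1.382
endloop
endfacet
facet normal -0.693 -0.425 0.582
outer loop
vertex 0.657 1.894 1.416
vertex 1.169 1.013 1.382
vertex 1.37 1.691 2.117
endloop
endfacet
facet normal -0.171 0.984 -0.059
outer loop
vertex 1.066 2.523 0.724
vertex 1.306 2.624 1.71
vertex 2.031 2.707 0.998
endloop
endfacet
facet normal 0.040 0.402 0.915
outer loop
vertex 1.306 2.624 1.71
vertex 1.37 1.691 2.117
vertex 2.219 2.193 1.859
endloop
endfacet
facet normal -0.056 -0.726 0.685
outer loop
vertex 1.37 1.691 2.117
vertex 1.169 1.013 1.382
vertex 2.134 1.197 1.656
endloop
endfacet
facet normal -0.327 -0.841 -0.431
outer loop
vertex 1.169 1.013 1.382
vertex 0.981 1.527 0.521
vertex 1.894 1.096 0.67
endloop
endfacet
facet normal -0.398 0.216 -0.891
outer loop
vertex 0.981 1.527 0.521
vertex 1.066 2.523 0.724
vertex 1.83 2.029 0.263
endloop
endfacet
facet normal 0.861 0.496 0.108
outer loop
vertex 2.543 1.826 0.964
vertex 2.031 2.707 0.998
vertex 2.219 2.193 1.859
endloop
endfacet
facet normal 0.906 -0.157 0.393
outer loop
vertex 2.543 1.826 0.964
vertex 2.219 2.193 1.859
vertex 2.134 1.197 1.656
endloop
endfacet
facet normal 0.766 -0.632 -0.122
outer loop
vertex 2.543 1.826 0.964
vertex 2.134 1.197 1.656
vertex 1.894 1.096 0.67
endloop
endfacet
facet normal 0.634 -0.272 -0.724
outer loop
vertex 2.543 1.826 0.964
vertex 1.894 1.096 0.67
vertex 1.83 2.029 0.263
endloop
endfacet
facet normal 0.693 0.425 -0.582
outer loop
vertex 2.543 1.826 0.964
vertex 1.83 2.029 0.263
vertex 2.031 2.707 0.998
endloop
endfacet
facet normal 0.327 0.841 0.431
outer loop
vertex 2.219 2.193 1.859
vertex 2.031 2.707 0.998
vertex 1.306 2.624 1.71
endloop
endfacet
facet normal 0.398 -0.216 0.891
outer loop
vertex 2.134 1.197 1.656
vertex 2.219 2.193 1.859
vertex 1.37 1.691 2.117
endloop
endfacet
facet normal 0.171 -0.984 0.059
outer loop
vertex 1.894 1.096 0.67
vertex 2.134 1.197 1.656
vertex 1.169 1.013 1.382
endloop
endfacet
facet normal -0.040 -0.402 -0.915
outer loop
vertex 1.83 2.029 0.263
vertex 1.894 1.096 0.67
vertex 0.981 1.527 0.521
endloop
endfacet
facet normal 0.056 0.726 -0.685
outer loop
vertex 2.031 2.707 0.998
vertex 1.83 2.029 0.263
vertex 1.066 2.523 0.724
endloop
endfacet

endsolid


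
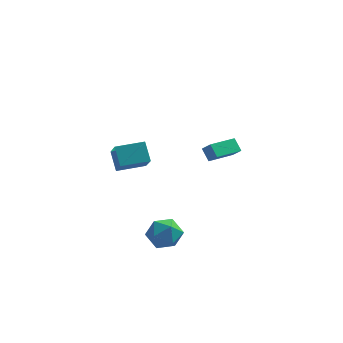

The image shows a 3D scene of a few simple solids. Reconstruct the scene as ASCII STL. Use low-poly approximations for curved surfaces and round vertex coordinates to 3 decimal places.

solid 
facet normal -0.920 -0.385 -0.067
outer loop
vertex -3.685 -3.925 2.407
vertex -4.083 -3.134 3.331
vertex -4.099 -2.726 1.201
endloop
endfacet
facet normal 0.311 -0.618 -0.722
outer loop
vertex -2.617 -2.106 1.309
vertex -3.685 -3.925 2.407
vertex -4.099 -2.726 1.201
endloop
endfacet
facet normal -0.921 -0.385 -0.067
outer loop
vertex -4.099 -2.726 1.201
vertex -4.083 -3.134 3.331
vertex -4.497 -1.934 2.126
endloop
endfacet
facet normal -0.237 0.685 -0.689
outer loop
vertex -4.497 -1.934 2.126
vertex -2.617 -2.106 1.309
vertex -4.099 -2.726 1.201
endloop
endfacet
facet normal 0.237 -0.685 0.689
outer loop
vertex -3.685 -3.925 2.407
vertex -2.601 -2.514 3.439
vertex -4.083 -3.134 3.331
endloop
endfacet
facet normal 0.310 -0.618 -0.722
outer loop
vertex -2.203 -3.306 2.514
vertex -3.685 -3.925 2.407
vertex -2.617 -2.106 1.309
endloop
endfacet
facet normal 0.237 -0.685 0.689
outer loop
vertex -2.203 -3.306 2.514
vertex -2.601 -2.514 3.439
vertex -3.685 -3.925 2.407
endloop
endfacet
facet normal -0.311 0.618 0.722
outer loop
vertex -4.083 -3.134 3.331
vertex -2.601 -2.514 3.439
vertex -4.497 -1.934 2.126
endloop
endfacet
facet normal -0.237 0.685 -0.689
outer loop
vertex -3.015 -1.315 2.233
vertex -2.617 -2.106 1.309
vertex -4.497 -1.934 2.126
endloop
endfacet
facet normal -0.311 0.619 0.722
outer loop
vertex -4.497 -1.934 2.126
vertex -2.601 -2.514 3.439
vertex -3.015 -1.315 2.233
endloop
endfacet
facet normal 0.921 0.385 0.067
outer loop
vertex -3.015 -1.315 2.233
vertex -2.203 -3.306 2.514
vertex -2.617 -2.106 1.309
endloop
endfacet
facet normal 0.921 0.385 0.067
outer loop
vertex -2.601 -2.514 3.439
vertex -2.203 -3.306 2.514
vertex -3.015 -1.315 2.233
endloop
endfacet
facet normal -0.675 -0.725 0.136
outer loop
vertex 0.223 2.965 -0.135
vertex -0.267 3.308 -0.739
vertex 0.651 2.446 -0.777
endloop
endfacet
facet normal 0.576 -0.404 0.711
outer loop
vertex 1.867 3.752 -1.021
vertex 0.223 2.965 -0.135
vertex 0.651 2.446 -0.777
endloop
endfacet
facet normal -0.675 -0.725 0.134
outer loop
vertex 0.651 2.446 -0.777
vertex -0.267 3.308 -0.739
vertex 0.162 2.79 -1.381
endloop
endfacet
facet normal 0.461 -0.558 -0.691
outer loop
vertex 0.162 2.79 -1.381
vertex 1.867 3.752 -1.021
vertex 0.651 2.446 -0.777
endloop
endfacet
facet normal -0.461 0.558 0.690
outer loop
vertex 0.223 2.965 -0.135
vertex 0.949 4.614 -0.983
vertex -0.267 3.308 -0.739
endloop
endfacet
facet normal 0.576 -0.404 0.711
outer loop
vertex 1.438 4.27 -0.379
vertex 0.223 2.965 -0.135
vertex 1.867 3.752 -1.021
endloop
endfacet
facet normal -0.460 0.558 0.691
outer loop
vertex 1.438 4.27 -0.379
vertex 0.949 4.614 -0.983
vertex 0.223 2.965 -0.135
endloop
endfacet
facet normal -0.576 0.404 -0.711
outer loop
vertex -0.267 3.308 -0.739
vertex 0.949 4.614 -0.983
vertex 0.162 2.79 -1.381
endloop
endfacet
facet normal 0.461 -0.558 -0.690
outer loop
vertex 1.377 4.095 -1.625
vertex 1.867 3.752 -1.021
vertex 0.162 2.79 -1.381
endloop
endfacet
facet normal -0.576 0.404 -0.711
outer loop
vertex 0.162 2.79 -1.381
vertex 0.949 4.614 -0.983
vertex 1.377 4.095 -1.625
endloop
endfacet
facet normal 0.674 0.726 -0.135
outer loop
vertex 1.377 4.095 -1.625
vertex 1.438 4.27 -0.379
vertex 1.867 3.752 -1.021
endloop
endfacet
facet normal 0.676 0.724 -0.135
outer loop
vertex 0.949 4.614 -0.983
vertex 1.438 4.27 -0.379
vertex 1.377 4.095 -1.625
endloop
endfacet
facet normal -0.868 0.362 0.340
outer loop
vertex -2.491 -3.572 -3.06
vertex -2.04 -3.389 -2.104
vertex -2.019 -2.629 -2.86
endloop
endfacet
facet normal -0.801 0.478 -0.361
outer loop
vertex -2.491 -3.572 -3.06
vertex -2.019 -2.629 -2.86
vertex -1.878 -3.109 -3.809
endloop
endfacet
facet normal -0.715 -0.156 -0.681
outer loop
vertex -2.491 -3.572 -3.06
vertex -1.878 -3.109 -3.809
vertex -1.811 -4.166 -3.638
endloop
endfacet
facet normal -0.729 -0.661 -0.178
outer loop
vertex -2.491 -3.572 -3.06
vertex -1.811 -4.166 -3.638
vertex -1.912 -4.339 -2.585
endloop
endfacet
facet normal -0.823 -0.341 0.454
outer loop
vertex -2.491 -3.572 -3.06
vertex -1.912 -4.339 -2.585
vertex -2.04 -3.389 -2.104
endloop
endfacet
facet normal -0.208 0.860 -0.466
outer loop
vertex -1.878 -3.109 -3.809
vertex -2.019 -2.629 -2.86
vertex -1.048 -2.641 -3.315
endloop
endfacet
facet normal -0.316 0.673 0.668
outer loop
vertex -2.019 -2.629 -2.86
vertex -2.04 -3.389 -2.104
vertex -1.149 -2.814 -2.262
endloop
endfacet
facet normal -0.245 -0.464 0.851
outer loop
vertex -2.04 -3.389 -2.104
vertex -1.912 -4.339 -2.585
vertex -1.082 -3.871 -2.091
endloop
endfacet
facet normal -0.092 -0.981 -0.170
outer loop
vertex -1.912 -4.339 -2.585
vertex -1.811 -4.166 -3.638
vertex -0.941 -4.351 -3.04
endloop
endfacet
facet normal -0.069 -0.164 -0.984
outer loop
vertex -1.811 -4.166 -3.638
vertex -1.878 -3.109 -3.809
vertex -0.92 -3.591 -3.796
endloop
endfacet
facet normal 0.729 0.661 0.178
outer loop
vertex -0.469 -3.408 -2.84
vertex -1.048 -2.641 -3.315
vertex -1.149 -2.814 -2.262
endloop
endfacet
facet normal 0.715 0.156 0.681
outer loop
vertex -0.469 -3.408 -2.84
vertex -1.149 -2.814 -2.262
vertex -1.082 -3.871 -2.091
endloop
endfacet
facet normal 0.801 -0.478 0.361
outer loop
vertex -0.469 -3.408 -2.84
vertex -1.082 -3.871 -2.091
vertex -0.941 -4.351 -3.04
endloop
endfacet
facet normal 0.868 -0.362 -0.340
outer loop
vertex -0.469 -3.408 -2.84
vertex -0.941 -4.351 -3.04
vertex -0.92 -3.591 -3.796
endloop
endfacet
facet normal 0.823 0.341 -0.454
outer loop
vertex -0.469 -3.408 -2.84
vertex -0.92 -3.591 -3.796
vertex -1.048 -2.641 -3.315
endloop
endfacet
facet normal 0.092 0.981 0.170
outer loop
vertex -1.149 -2.814 -2.262
vertex -1.048 -2.641 -3.315
vertex -2.019 -2.629 -2.86
endloop
endfacet
facet normal 0.069 0.164 0.984
outer loop
vertex -1.082 -3.871 -2.091
vertex -1.149 -2.814 -2.262
vertex -2.04 -3.389 -2.104
endloop
endfacet
facet normal 0.208 -0.860 0.466
outer loop
vertex -0.941 -4.351 -3.04
vertex -1.082 -3.871 -2.091
vertex -1.912 -4.339 -2.585
endloop
endfacet
facet normal 0.316 -0.673 -0.668
outer loop
vertex -0.92 -3.591 -3.796
vertex -0.941 -4.351 -3.04
vertex -1.811 -4.166 -3.638
endloop
endfacet
facet normal 0.245 0.464 -0.851
outer loop
vertex -1.048 -2.641 -3.315
vertex -0.92 -3.591 -3.796
vertex -1.878 -3.109 -3.809
endloop
endfacet

endsolid


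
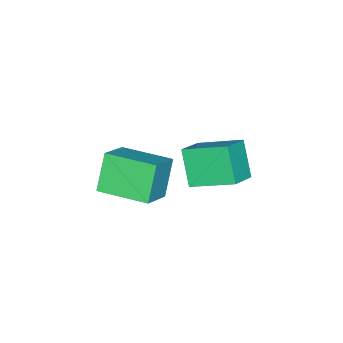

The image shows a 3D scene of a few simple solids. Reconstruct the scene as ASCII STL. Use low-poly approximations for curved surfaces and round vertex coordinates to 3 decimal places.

solid 
facet normal -0.405 -0.454 0.794
outer loop
vertex -0.436 1.993 4.45
vertex -1.425 1.996 3.947
vertex -0.094 0.496 3.769
endloop
endfacet
facet normal 0.892 -0.002 0.453
outer loop
vertex 0.485 1.144 2.633
vertex -0.436 1.993 4.45
vertex -0.094 0.496 3.769
endloop
endfacet
facet normal -0.406 -0.454 0.793
outer loop
vertex -0.094 0.496 3.769
vertex -1.425 1.996 3.947
vertex -1.083 0.499 3.265
endloop
endfacet
facet normal 0.204 -0.891 -0.405
outer loop
vertex -1.083 0.499 3.265
vertex 0.485 1.144 2.633
vertex -0.094 0.496 3.769
endloop
endfacet
facet normal -0.203 0.891 0.405
outer loop
vertex -0.436 1.993 4.45
vertex -0.846 2.644 2.811
vertex -1.425 1.996 3.947
endloop
endfacet
facet normal 0.891 -0.003 0.453
outer loop
vertex 0.143 2.641 3.315
vertex -0.436 1.993 4.45
vertex 0.485 1.144 2.633
endloop
endfacet
facet normal -0.204 0.891 0.405
outer loop
vertex 0.143 2.641 3.315
vertex -0.846 2.644 2.811
vertex -0.436 1.993 4.45
endloop
endfacet
facet normal -0.892 0.003 -0.453
outer loop
vertex -1.425 1.996 3.947
vertex -0.846 2.644 2.811
vertex -1.083 0.499 3.265
endloop
endfacet
facet normal 0.203 -0.891 -0.405
outer loop
vertex -0.504 1.147 2.13
vertex 0.485 1.144 2.633
vertex -1.083 0.499 3.265
endloop
endfacet
facet normal -0.891 0.003 -0.453
outer loop
vertex -1.083 0.499 3.265
vertex -0.846 2.644 2.811
vertex -0.504 1.147 2.13
endloop
endfacet
facet normal 0.405 0.454 -0.794
outer loop
vertex -0.504 1.147 2.13
vertex 0.143 2.641 3.315
vertex 0.485 1.144 2.633
endloop
endfacet
facet normal 0.406 0.454 -0.793
outer loop
vertex -0.846 2.644 2.811
vertex 0.143 2.641 3.315
vertex -0.504 1.147 2.13
endloop
endfacet
facet normal -0.834 -0.088 -0.544
outer loop
vertex -1.655 -2.834 0.749
vertex -1.921 -0.966 0.855
vertex -0.834 -2.644 -0.54
endloop
endfacet
facet normal 0.141 -0.988 -0.056
outer loop
vertex 0.401 -2.514 0.265
vertex -1.655 -2.834 0.749
vertex -0.834 -2.644 -0.54
endloop
endfacet
facet normal -0.834 -0.088 -0.544
outer loop
vertex -0.834 -2.644 -0.54
vertex -1.921 -0.966 0.855
vertex -1.101 -0.776 -0.434
endloop
endfacet
facet normal 0.533 0.124 -0.837
outer loop
vertex -1.101 -0.776 -0.434
vertex 0.401 -2.514 0.265
vertex -0.834 -2.644 -0.54
endloop
endfacet
facet normal -0.533 -0.123 0.837
outer loop
vertex -1.655 -2.834 0.749
vertex -0.686 -0.836 1.66
vertex -1.921 -0.966 0.855
endloop
endfacet
facet normal 0.141 -0.988 -0.056
outer loop
vertex -0.419 -2.704 1.554
vertex -1.655 -2.834 0.749
vertex 0.401 -2.514 0.265
endloop
endfacet
facet normal -0.532 -0.124 0.837
outer loop
vertex -0.419 -2.704 1.554
vertex -0.686 -0.836 1.66
vertex -1.655 -2.834 0.749
endloop
endfacet
facet normal -0.141 0.988 0.056
outer loop
vertex -1.921 -0.966 0.855
vertex -0.686 -0.836 1.66
vertex -1.101 -0.776 -0.434
endloop
endfacet
facet normal 0.532 0.123 -0.837
outer loop
vertex 0.135 -0.646 0.371
vertex 0.401 -2.514 0.265
vertex -1.101 -0.776 -0.434
endloop
endfacet
facet normal -0.141 0.988 0.056
outer loop
vertex -1.101 -0.776 -0.434
vertex -0.686 -0.836 1.66
vertex 0.135 -0.646 0.371
endloop
endfacet
facet normal 0.835 0.088 0.544
outer loop
vertex 0.135 -0.646 0.371
vertex -0.419 -2.704 1.554
vertex 0.401 -2.514 0.265
endloop
endfacet
facet normal 0.834 0.088 0.544
outer loop
vertex -0.686 -0.836 1.66
vertex -0.419 -2.704 1.554
vertex 0.135 -0.646 0.371
endloop
endfacet

endsolid


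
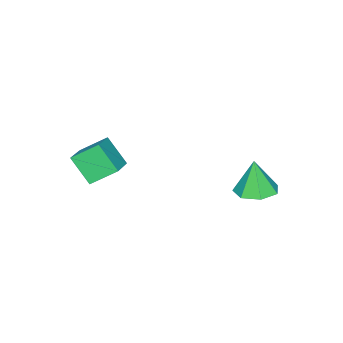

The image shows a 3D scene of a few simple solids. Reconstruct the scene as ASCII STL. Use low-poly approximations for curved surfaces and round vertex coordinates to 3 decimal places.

solid 
facet normal -0.864 -0.337 -0.375
outer loop
vertex 2.925 -0.81 2.798
vertex 2.334 -0.033 3.461
vertex 2.998 0.052 1.854
endloop
endfacet
facet normal 0.500 -0.658 -0.562
outer loop
vertex 4.026 0.453 2.299
vertex 2.925 -0.81 2.798
vertex 2.998 0.052 1.854
endloop
endfacet
facet normal -0.864 -0.337 -0.375
outer loop
vertex 2.998 0.052 1.854
vertex 2.334 -0.033 3.461
vertex 2.407 0.829 2.517
endloop
endfacet
facet normal 0.057 0.673 -0.738
outer loop
vertex 2.407 0.829 2.517
vertex 4.026 0.453 2.299
vertex 2.998 0.052 1.854
endloop
endfacet
facet normal -0.057 -0.673 0.738
outer loop
vertex 2.925 -0.81 2.798
vertex 3.362 0.368 3.906
vertex 2.334 -0.033 3.461
endloop
endfacet
facet normal 0.500 -0.658 -0.562
outer loop
vertex 3.953 -0.409 3.243
vertex 2.925 -0.81 2.798
vertex 4.026 0.453 2.299
endloop
endfacet
facet normal -0.057 -0.673 0.738
outer loop
vertex 3.953 -0.409 3.243
vertex 3.362 0.368 3.906
vertex 2.925 -0.81 2.798
endloop
endfacet
facet normal -0.500 0.658 0.562
outer loop
vertex 2.334 -0.033 3.461
vertex 3.362 0.368 3.906
vertex 2.407 0.829 2.517
endloop
endfacet
facet normal 0.057 0.673 -0.738
outer loop
vertex 3.435 1.23 2.962
vertex 4.026 0.453 2.299
vertex 2.407 0.829 2.517
endloop
endfacet
facet normal -0.500 0.658 0.562
outer loop
vertex 2.407 0.829 2.517
vertex 3.362 0.368 3.906
vertex 3.435 1.23 2.962
endloop
endfacet
facet normal 0.864 0.337 0.375
outer loop
vertex 3.435 1.23 2.962
vertex 3.953 -0.409 3.243
vertex 4.026 0.453 2.299
endloop
endfacet
facet normal 0.864 0.337 0.375
outer loop
vertex 3.362 0.368 3.906
vertex 3.953 -0.409 3.243
vertex 3.435 1.23 2.962
endloop
endfacet
facet normal 0.100 0.148 -0.984
outer loop
vertex -0.418 4.543 0.398
vertex -1.01 3.965 0.251
vertex -1.102 4.792 0.366
endloop
endfacet
facet normal 0.244 0.750 0.615
outer loop
vertex -0.418 4.543 0.398
vertex -1.102 4.792 0.366
vertex -1.15 3.755 1.649
endloop
endfacet
facet normal 0.099 0.148 -0.984
outer loop
vertex -1.102 4.792 0.366
vertex -1.01 3.965 0.251
vertex -1.717 4.418 0.248
endloop
endfacet
facet normal -0.513 0.677 0.528
outer loop
vertex -1.102 4.792 0.366
vertex -1.717 4.418 0.248
vertex -1.15 3.755 1.649
endloop
endfacet
facet normal 0.099 0.148 -0.984
outer loop
vertex -1.717 4.418 0.248
vertex -1.01 3.965 0.251
vertex -1.799 3.703 0.132
endloop
endfacet
facet normal -0.919 0.042 0.392
outer loop
vertex -1.717 4.418 0.248
vertex -1.799 3.703 0.132
vertex -1.15 3.755 1.649
endloop
endfacet
facet normal 0.100 0.146 -0.984
outer loop
vertex -1.799 3.703 0.132
vertex -1.01 3.965 0.251
vertex -1.286 3.185 0.107
endloop
endfacet
facet normal -0.668 -0.677 0.309
outer loop
vertex -1.799 3.703 0.132
vertex -1.286 3.185 0.107
vertex -1.15 3.755 1.649
endloop
endfacet
facet normal 0.099 0.147 -0.984
outer loop
vertex -1.286 3.185 0.107
vertex -1.01 3.965 0.251
vertex -0.565 3.254 0.19
endloop
endfacet
facet normal 0.050 -0.938 0.342
outer loop
vertex -1.286 3.185 0.107
vertex -0.565 3.254 0.19
vertex -1.15 3.755 1.649
endloop
endfacet
facet normal 0.099 0.147 -0.984
outer loop
vertex -0.565 3.254 0.19
vertex -1.01 3.965 0.251
vertex -0.179 3.859 0.319
endloop
endfacet
facet normal 0.697 -0.544 0.466
outer loop
vertex -0.565 3.254 0.19
vertex -0.179 3.859 0.319
vertex -1.15 3.755 1.649
endloop
endfacet
facet normal 0.099 0.148 -0.984
outer loop
vertex -0.179 3.859 0.319
vertex -1.01 3.965 0.251
vertex -0.418 4.543 0.398
endloop
endfacet
facet normal 0.783 0.206 0.587
outer loop
vertex -0.179 3.859 0.319
vertex -0.418 4.543 0.398
vertex -1.15 3.755 1.649
endloop
endfacet

endsolid


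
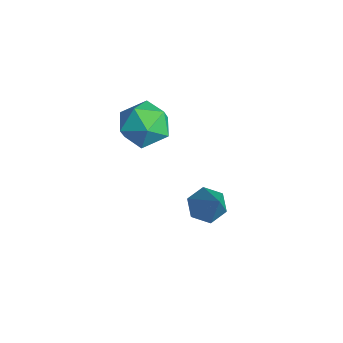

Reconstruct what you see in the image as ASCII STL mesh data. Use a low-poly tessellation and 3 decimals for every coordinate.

solid 
facet normal -0.687 -0.179 0.704
outer loop
vertex -3.252 -1.668 0.556
vertex -3.357 -2.653 0.203
vertex -2.649 -2.435 0.949
endloop
endfacet
facet normal -0.214 0.307 0.927
outer loop
vertex -3.252 -1.668 0.556
vertex -2.649 -2.435 0.949
vertex -2.23 -1.495 0.735
endloop
endfacet
facet normal -0.227 0.854 0.469
outer loop
vertex -3.252 -1.668 0.556
vertex -2.23 -1.495 0.735
vertex -2.679 -1.132 -0.143
endloop
endfacet
facet normal -0.707 0.706 -0.038
outer loop
vertex -3.252 -1.668 0.556
vertex -2.679 -1.132 -0.143
vertex -3.376 -1.847 -0.472
endloop
endfacet
facet normal -0.992 0.067 0.108
outer loop
vertex -3.252 -1.668 0.556
vertex -3.376 -1.847 -0.472
vertex -3.357 -2.653 0.203
endloop
endfacet
facet normal 0.435 0.011 0.900
outer loop
vertex -2.23 -1.495 0.735
vertex -2.649 -2.435 0.949
vertex -1.704 -2.373 0.492
endloop
endfacet
facet normal -0.330 -0.775 0.539
outer loop
vertex -2.649 -2.435 0.949
vertex -3.357 -2.653 0.203
vertex -2.401 -3.088 0.163
endloop
endfacet
facet normal -0.823 -0.376 -0.425
outer loop
vertex -3.357 -2.653 0.203
vertex -3.376 -1.847 -0.472
vertex -2.85 -2.725 -0.715
endloop
endfacet
facet normal -0.363 0.657 -0.661
outer loop
vertex -3.376 -1.847 -0.472
vertex -2.679 -1.132 -0.143
vertex -2.431 -1.785 -0.929
endloop
endfacet
facet normal 0.414 0.896 0.159
outer loop
vertex -2.679 -1.132 -0.143
vertex -2.23 -1.495 0.735
vertex -1.723 -1.567 -0.183
endloop
endfacet
facet normal 0.707 -0.706 0.038
outer loop
vertex -1.828 -2.552 -0.536
vertex -1.704 -2.373 0.492
vertex -2.401 -3.088 0.163
endloop
endfacet
facet normal 0.227 -0.854 -0.469
outer loop
vertex -1.828 -2.552 -0.536
vertex -2.401 -3.088 0.163
vertex -2.85 -2.725 -0.715
endloop
endfacet
facet normal 0.214 -0.307 -0.927
outer loop
vertex -1.828 -2.552 -0.536
vertex -2.85 -2.725 -0.715
vertex -2.431 -1.785 -0.929
endloop
endfacet
facet normal 0.687 0.179 -0.704
outer loop
vertex -1.828 -2.552 -0.536
vertex -2.431 -1.785 -0.929
vertex -1.723 -1.567 -0.183
endloop
endfacet
facet normal 0.992 -0.067 -0.108
outer loop
vertex -1.828 -2.552 -0.536
vertex -1.723 -1.567 -0.183
vertex -1.704 -2.373 0.492
endloop
endfacet
facet normal 0.363 -0.657 0.661
outer loop
vertex -2.401 -3.088 0.163
vertex -1.704 -2.373 0.492
vertex -2.649 -2.435 0.949
endloop
endfacet
facet normal -0.414 -0.896 -0.159
outer loop
vertex -2.85 -2.725 -0.715
vertex -2.401 -3.088 0.163
vertex -3.357 -2.653 0.203
endloop
endfacet
facet normal -0.435 -0.011 -0.900
outer loop
vertex -2.431 -1.785 -0.929
vertex -2.85 -2.725 -0.715
vertex -3.376 -1.847 -0.472
endloop
endfacet
facet normal 0.330 0.775 -0.539
outer loop
vertex -1.723 -1.567 -0.183
vertex -2.431 -1.785 -0.929
vertex -2.679 -1.132 -0.143
endloop
endfacet
facet normal 0.823 0.376 0.425
outer loop
vertex -1.704 -2.373 0.492
vertex -1.723 -1.567 -0.183
vertex -2.23 -1.495 0.735
endloop
endfacet
facet normal -0.634 0.107 -0.766
outer loop
vertex -0.841 0.296 -4.686
vertex -1.257 -0.283 -4.423
vertex -1.409 0.427 -4.198
endloop
endfacet
facet normal 0.374 0.908 0.191
outer loop
vertex -0.841 0.296 -4.686
vertex -1.409 0.427 -4.198
vertex 0.137 -0.517 -2.737
endloop
endfacet
facet normal -0.634 0.107 -0.766
outer loop
vertex -1.409 0.427 -4.198
vertex -1.257 -0.283 -4.423
vertex -1.825 -0.152 -3.935
endloop
endfacet
facet normal -0.343 0.581 0.738
outer loop
vertex -1.409 0.427 -4.198
vertex -1.825 -0.152 -3.935
vertex 0.137 -0.517 -2.737
endloop
endfacet
facet normal -0.634 0.106 -0.766
outer loop
vertex -1.825 -0.152 -3.935
vertex -1.257 -0.283 -4.423
vertex -1.673 -0.862 -4.159
endloop
endfacet
facet normal -0.534 -0.356 0.767
outer loop
vertex -1.825 -0.152 -3.935
vertex -1.673 -0.862 -4.159
vertex 0.137 -0.517 -2.737
endloop
endfacet
facet normal -0.634 0.106 -0.766
outer loop
vertex -1.673 -0.862 -4.159
vertex -1.257 -0.283 -4.423
vertex -1.105 -0.993 -4.647
endloop
endfacet
facet normal -0.010 -0.969 0.248
outer loop
vertex -1.673 -0.862 -4.159
vertex -1.105 -0.993 -4.647
vertex 0.137 -0.517 -2.737
endloop
endfacet
facet normal -0.634 0.106 -0.766
outer loop
vertex -1.105 -0.993 -4.647
vertex -1.257 -0.283 -4.423
vertex -0.689 -0.414 -4.911
endloop
endfacet
facet normal 0.705 -0.643 -0.298
outer loop
vertex -1.105 -0.993 -4.647
vertex -0.689 -0.414 -4.911
vertex 0.137 -0.517 -2.737
endloop
endfacet
facet normal -0.634 0.107 -0.766
outer loop
vertex -0.689 -0.414 -4.911
vertex -1.257 -0.283 -4.423
vertex -0.841 0.296 -4.686
endloop
endfacet
facet normal 0.898 0.296 -0.327
outer loop
vertex -0.689 -0.414 -4.911
vertex -0.841 0.296 -4.686
vertex 0.137 -0.517 -2.737
endloop
endfacet

endsolid


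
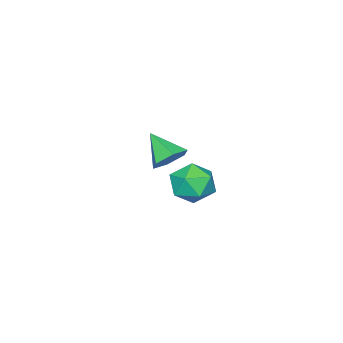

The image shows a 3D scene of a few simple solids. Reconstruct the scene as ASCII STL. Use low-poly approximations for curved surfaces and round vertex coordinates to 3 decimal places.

solid 
facet normal 0.139 0.762 -0.633
outer loop
vertex -3.439 -2.353 -0.011
vertex -3.772 -2.753 -0.566
vertex -4.19 -2.304 -0.117
endloop
endfacet
facet normal -0.118 0.261 0.958
outer loop
vertex -3.439 -2.353 -0.011
vertex -4.19 -2.304 -0.117
vertex -3.968 -3.827 0.326
endloop
endfacet
facet normal 0.139 0.762 -0.632
outer loop
vertex -4.19 -2.304 -0.117
vertex -3.772 -2.753 -0.566
vertex -4.523 -2.703 -0.671
endloop
endfacet
facet normal -0.863 0.021 0.504
outer loop
vertex -4.19 -2.304 -0.117
vertex -4.523 -2.703 -0.671
vertex -3.968 -3.827 0.326
endloop
endfacet
facet normal 0.139 0.762 -0.632
outer loop
vertex -4.523 -2.703 -0.671
vertex -3.772 -2.753 -0.566
vertex -4.105 -3.152 -1.12
endloop
endfacet
facet normal -0.805 -0.563 -0.187
outer loop
vertex -4.523 -2.703 -0.671
vertex -4.105 -3.152 -1.12
vertex -3.968 -3.827 0.326
endloop
endfacet
facet normal 0.139 0.762 -0.632
outer loop
vertex -4.105 -3.152 -1.12
vertex -3.772 -2.753 -0.566
vertex -3.354 -3.201 -1.014
endloop
endfacet
facet normal 0.001 -0.906 -0.423
outer loop
vertex -4.105 -3.152 -1.12
vertex -3.354 -3.201 -1.014
vertex -3.968 -3.827 0.326
endloop
endfacet
facet normal 0.139 0.762 -0.632
outer loop
vertex -3.354 -3.201 -1.014
vertex -3.772 -2.753 -0.566
vertex -3.021 -2.802 -0.46
endloop
endfacet
facet normal 0.746 -0.665 0.031
outer loop
vertex -3.354 -3.201 -1.014
vertex -3.021 -2.802 -0.46
vertex -3.968 -3.827 0.326
endloop
endfacet
facet normal 0.139 0.762 -0.633
outer loop
vertex -3.021 -2.802 -0.46
vertex -3.772 -2.753 -0.566
vertex -3.439 -2.353 -0.011
endloop
endfacet
facet normal 0.687 -0.082 0.722
outer loop
vertex -3.021 -2.802 -0.46
vertex -3.439 -2.353 -0.011
vertex -3.968 -3.827 0.326
endloop
endfacet
facet normal -0.628 0.748 0.214
outer loop
vertex -0.278 1.877 1.2
vertex -0.685 1.369 1.782
vertex -0.011 1.864 2.031
endloop
endfacet
facet normal 0.009 1.000 0.013
outer loop
vertex -0.278 1.877 1.2
vertex -0.011 1.864 2.031
vertex 0.575 1.867 1.384
endloop
endfacet
facet normal 0.147 0.752 -0.642
outer loop
vertex -0.278 1.877 1.2
vertex 0.575 1.867 1.384
vertex 0.263 1.374 0.735
endloop
endfacet
facet normal -0.404 0.347 -0.846
outer loop
vertex -0.278 1.877 1.2
vertex 0.263 1.374 0.735
vertex -0.516 1.066 0.981
endloop
endfacet
facet normal -0.884 0.345 -0.317
outer loop
vertex -0.278 1.877 1.2
vertex -0.516 1.066 0.981
vertex -0.685 1.369 1.782
endloop
endfacet
facet normal 0.500 0.736 0.456
outer loop
vertex 0.575 1.867 1.384
vertex -0.011 1.864 2.031
vertex 0.696 1.354 2.079
endloop
endfacet
facet normal -0.530 0.328 0.782
outer loop
vertex -0.011 1.864 2.031
vertex -0.685 1.369 1.782
vertex -0.083 1.046 2.325
endloop
endfacet
facet normal -0.943 -0.325 -0.076
outer loop
vertex -0.685 1.369 1.782
vertex -0.516 1.066 0.981
vertex -0.395 0.553 1.676
endloop
endfacet
facet normal -0.168 -0.320 -0.932
outer loop
vertex -0.516 1.066 0.981
vertex 0.263 1.374 0.735
vertex 0.191 0.556 1.029
endloop
endfacet
facet normal 0.724 0.336 -0.603
outer loop
vertex 0.263 1.374 0.735
vertex 0.575 1.867 1.384
vertex 0.865 1.051 1.278
endloop
endfacet
facet normal 0.404 -0.347 0.846
outer loop
vertex 0.458 0.543 1.86
vertex 0.696 1.354 2.079
vertex -0.083 1.046 2.325
endloop
endfacet
facet normal -0.147 -0.752 0.642
outer loop
vertex 0.458 0.543 1.86
vertex -0.083 1.046 2.325
vertex -0.395 0.553 1.676
endloop
endfacet
facet normal -0.009 -1.000 -0.013
outer loop
vertex 0.458 0.543 1.86
vertex -0.395 0.553 1.676
vertex 0.191 0.556 1.029
endloop
endfacet
facet normal 0.628 -0.748 -0.214
outer loop
vertex 0.458 0.543 1.86
vertex 0.191 0.556 1.029
vertex 0.865 1.051 1.278
endloop
endfacet
facet normal 0.884 -0.345 0.317
outer loop
vertex 0.458 0.543 1.86
vertex 0.865 1.051 1.278
vertex 0.696 1.354 2.079
endloop
endfacet
facet normal 0.168 0.320 0.932
outer loop
vertex -0.083 1.046 2.325
vertex 0.696 1.354 2.079
vertex -0.011 1.864 2.031
endloop
endfacet
facet normal -0.724 -0.336 0.603
outer loop
vertex -0.395 0.553 1.676
vertex -0.083 1.046 2.325
vertex -0.685 1.369 1.782
endloop
endfacet
facet normal -0.500 -0.736 -0.456
outer loop
vertex 0.191 0.556 1.029
vertex -0.395 0.553 1.676
vertex -0.516 1.066 0.981
endloop
endfacet
facet normal 0.530 -0.328 -0.782
outer loop
vertex 0.865 1.051 1.278
vertex 0.191 0.556 1.029
vertex 0.263 1.374 0.735
endloop
endfacet
facet normal 0.943 0.325 0.076
outer loop
vertex 0.696 1.354 2.079
vertex 0.865 1.051 1.278
vertex 0.575 1.867 1.384
endloop
endfacet

endsolid


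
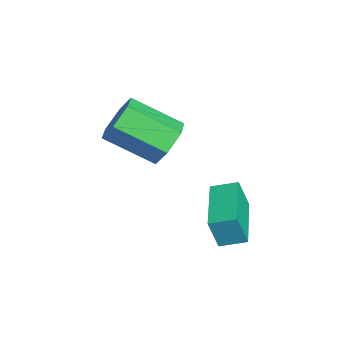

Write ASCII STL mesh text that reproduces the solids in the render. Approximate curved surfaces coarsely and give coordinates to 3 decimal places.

solid 
facet normal 0.257 0.833 -0.491
outer loop
vertex 0.725 1.319 0.868
vertex 0.351 0.969 0.079
vertex -0.179 1.478 0.665
endloop
endfacet
facet normal -0.097 0.527 0.844
outer loop
vertex 0.725 1.319 0.868
vertex -0.179 1.478 0.665
vertex 0.202 -0.379 1.869
endloop
endfacet
facet normal -0.096 0.528 0.844
outer loop
vertex 0.202 -0.379 1.869
vertex -0.179 1.478 0.665
vertex -0.702 -0.22 1.667
endloop
endfacet
facet normal -0.256 -0.833 0.491
outer loop
vertex 0.202 -0.379 1.869
vertex -0.702 -0.22 1.667
vertex -0.171 -0.729 1.081
endloop
endfacet
facet normal 0.256 0.832 -0.491
outer loop
vertex -0.179 1.478 0.665
vertex 0.351 0.969 0.079
vertex -0.553 1.128 -0.123
endloop
endfacet
facet normal -0.881 0.410 0.236
outer loop
vertex -0.179 1.478 0.665
vertex -0.553 1.128 -0.123
vertex -0.702 -0.22 1.667
endloop
endfacet
facet normal -0.881 0.410 0.235
outer loop
vertex -0.702 -0.22 1.667
vertex -0.553 1.128 -0.123
vertex -1.075 -0.57 0.878
endloop
endfacet
facet normal -0.257 -0.833 0.491
outer loop
vertex -0.702 -0.22 1.667
vertex -1.075 -0.57 0.878
vertex -0.171 -0.729 1.081
endloop
endfacet
facet normal 0.256 0.833 -0.491
outer loop
vertex -0.553 1.128 -0.123
vertex 0.351 0.969 0.079
vertex -0.022 0.619 -0.709
endloop
endfacet
facet normal -0.785 -0.118 -0.609
outer loop
vertex -0.553 1.128 -0.123
vertex -0.022 0.619 -0.709
vertex -1.075 -0.57 0.878
endloop
endfacet
facet normal -0.785 -0.117 -0.608
outer loop
vertex -1.075 -0.57 0.878
vertex -0.022 0.619 -0.709
vertex -0.545 -1.079 0.292
endloop
endfacet
facet normal -0.257 -0.833 0.491
outer loop
vertex -1.075 -0.57 0.878
vertex -0.545 -1.079 0.292
vertex -0.171 -0.729 1.081
endloop
endfacet
facet normal 0.256 0.833 -0.491
outer loop
vertex -0.022 0.619 -0.709
vertex 0.351 0.969 0.079
vertex 0.882 0.46 -0.507
endloop
endfacet
facet normal 0.096 -0.527 -0.844
outer loop
vertex -0.022 0.619 -0.709
vertex 0.882 0.46 -0.507
vertex -0.545 -1.079 0.292
endloop
endfacet
facet normal 0.097 -0.528 -0.844
outer loop
vertex -0.545 -1.079 0.292
vertex 0.882 0.46 -0.507
vertex 0.359 -1.238 0.495
endloop
endfacet
facet normal -0.257 -0.833 0.491
outer loop
vertex -0.545 -1.079 0.292
vertex 0.359 -1.238 0.495
vertex -0.171 -0.729 1.081
endloop
endfacet
facet normal 0.257 0.833 -0.491
outer loop
vertex 0.882 0.46 -0.507
vertex 0.351 0.969 0.079
vertex 1.255 0.81 0.282
endloop
endfacet
facet normal 0.881 -0.410 -0.235
outer loop
vertex 0.882 0.46 -0.507
vertex 1.255 0.81 0.282
vertex 0.359 -1.238 0.495
endloop
endfacet
facet normal 0.881 -0.410 -0.236
outer loop
vertex 0.359 -1.238 0.495
vertex 1.255 0.81 0.282
vertex 0.733 -0.888 1.283
endloop
endfacet
facet normal -0.256 -0.832 0.491
outer loop
vertex 0.359 -1.238 0.495
vertex 0.733 -0.888 1.283
vertex -0.171 -0.729 1.081
endloop
endfacet
facet normal 0.257 0.833 -0.491
outer loop
vertex 1.255 0.81 0.282
vertex 0.351 0.969 0.079
vertex 0.725 1.319 0.868
endloop
endfacet
facet normal 0.785 0.117 0.608
outer loop
vertex 1.255 0.81 0.282
vertex 0.725 1.319 0.868
vertex 0.733 -0.888 1.283
endloop
endfacet
facet normal 0.784 0.117 0.609
outer loop
vertex 0.733 -0.888 1.283
vertex 0.725 1.319 0.868
vertex 0.202 -0.379 1.869
endloop
endfacet
facet normal -0.256 -0.833 0.491
outer loop
vertex 0.733 -0.888 1.283
vertex 0.202 -0.379 1.869
vertex -0.171 -0.729 1.081
endloop
endfacet
facet normal -0.986 0.137 0.095
outer loop
vertex 2.08 2.105 -0.829
vertex 2.231 3.003 -0.559
vertex 2.018 2.462 -1.983
endloop
endfacet
facet normal -0.159 -0.946 -0.284
outer loop
vertex 4.069 2.177 -2.181
vertex 2.08 2.105 -0.829
vertex 2.018 2.462 -1.983
endloop
endfacet
facet normal -0.986 0.137 0.095
outer loop
vertex 2.018 2.462 -1.983
vertex 2.231 3.003 -0.559
vertex 2.169 3.36 -1.714
endloop
endfacet
facet normal -0.051 0.294 -0.954
outer loop
vertex 2.169 3.36 -1.714
vertex 4.069 2.177 -2.181
vertex 2.018 2.462 -1.983
endloop
endfacet
facet normal 0.051 -0.295 0.954
outer loop
vertex 2.08 2.105 -0.829
vertex 4.282 2.718 -0.757
vertex 2.231 3.003 -0.559
endloop
endfacet
facet normal -0.159 -0.946 -0.284
outer loop
vertex 4.131 1.82 -1.026
vertex 2.08 2.105 -0.829
vertex 4.069 2.177 -2.181
endloop
endfacet
facet normal 0.051 -0.294 0.954
outer loop
vertex 4.131 1.82 -1.026
vertex 4.282 2.718 -0.757
vertex 2.08 2.105 -0.829
endloop
endfacet
facet normal 0.159 0.946 0.284
outer loop
vertex 2.231 3.003 -0.559
vertex 4.282 2.718 -0.757
vertex 2.169 3.36 -1.714
endloop
endfacet
facet normal -0.051 0.295 -0.954
outer loop
vertex 4.22 3.075 -1.911
vertex 4.069 2.177 -2.181
vertex 2.169 3.36 -1.714
endloop
endfacet
facet normal 0.159 0.946 0.284
outer loop
vertex 2.169 3.36 -1.714
vertex 4.282 2.718 -0.757
vertex 4.22 3.075 -1.911
endloop
endfacet
facet normal 0.986 -0.137 -0.095
outer loop
vertex 4.22 3.075 -1.911
vertex 4.131 1.82 -1.026
vertex 4.069 2.177 -2.181
endloop
endfacet
facet normal 0.986 -0.137 -0.095
outer loop
vertex 4.282 2.718 -0.757
vertex 4.131 1.82 -1.026
vertex 4.22 3.075 -1.911
endloop
endfacet

endsolid
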